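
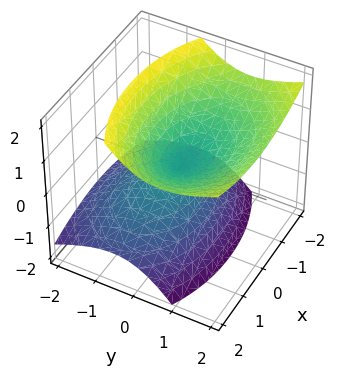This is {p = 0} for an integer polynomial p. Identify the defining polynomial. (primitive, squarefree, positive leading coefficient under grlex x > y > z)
1. Degree: the shape is more complex than any degree-1 surface, so deg p = 2.
2. Observable constraints: it meets the x-axis at x = 0 (among the integer gridlines); one y-axis crossing is at y = 0.
3. Fitting integer coefficients to these (and the overall shape) gives p.

x^2 + 2*y^2 - 2*y*z - 2*z^2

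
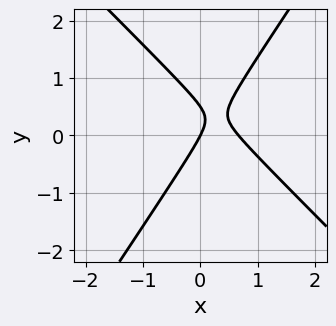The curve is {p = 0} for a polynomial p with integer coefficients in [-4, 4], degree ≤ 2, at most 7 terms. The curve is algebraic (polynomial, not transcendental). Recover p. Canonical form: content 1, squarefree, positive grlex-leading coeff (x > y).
3*x^2 + x*y - 2*y^2 - 2*x + y

First, the degree is 2 — the shape is more complex than any degree-1 curve.
Next, observable constraints: it crosses the x-axis at the gridline x = 0; it crosses the y-axis at the gridline y = 0.
Finally, the integer polynomial consistent with all of this is the stated p.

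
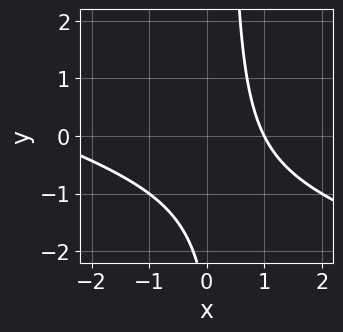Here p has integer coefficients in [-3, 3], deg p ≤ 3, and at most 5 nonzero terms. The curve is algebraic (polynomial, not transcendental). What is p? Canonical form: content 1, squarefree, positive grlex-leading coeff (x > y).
First, deg p = 2. No degree-1 curve has this shape.
Then, checking where it meets the axes: it misses every integer gridline on the y-axis; it crosses the x-axis at the gridline x = 1.
Finally, assembling these constraints gives the stated polynomial.

x^2 + 3*x*y + 2*x - y - 3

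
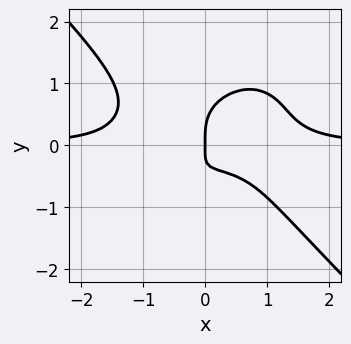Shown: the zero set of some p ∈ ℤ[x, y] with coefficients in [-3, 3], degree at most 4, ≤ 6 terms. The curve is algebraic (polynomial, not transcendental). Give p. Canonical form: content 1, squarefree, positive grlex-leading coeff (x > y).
2*x^3*y + 2*y^4 - 2*x*y - x

1. Degree: the shape is more complex than any degree-3 curve, so deg p = 4.
2. From the axis intercepts and sections: one x-axis crossing is at x = 0; one y-axis crossing is at y = 0.
3. These observations pin down the coefficients.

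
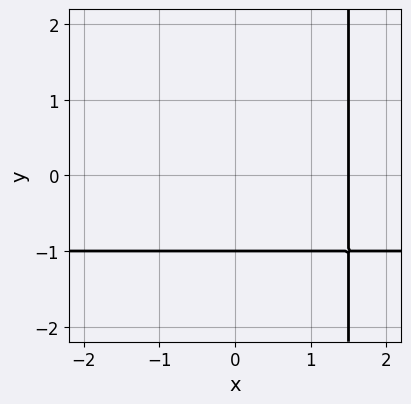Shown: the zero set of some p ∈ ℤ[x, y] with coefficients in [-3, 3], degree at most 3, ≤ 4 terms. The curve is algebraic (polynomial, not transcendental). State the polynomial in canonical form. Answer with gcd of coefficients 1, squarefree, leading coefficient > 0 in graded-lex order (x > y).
(a) deg p = 2. A generic line meets the curve in up to 2 points.
(b) Against the integer gridlines: it meets the y-axis at y = -1 (among the integer gridlines).
(c) Matching integer coefficients to the picture gives p.

2*x*y + 2*x - 3*y - 3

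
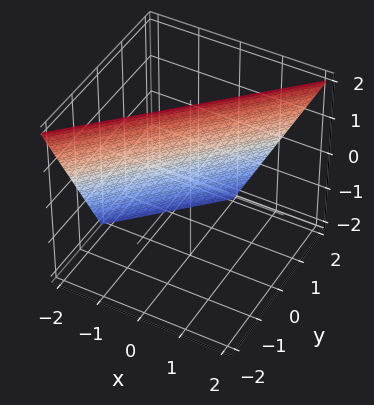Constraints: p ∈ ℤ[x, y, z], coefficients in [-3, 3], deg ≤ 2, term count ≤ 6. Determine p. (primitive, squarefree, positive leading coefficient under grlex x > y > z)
2*x - 2*y - z + 2

(a) deg p = 1. The surface is flat (a plane).
(b) Against the integer gridlines: it crosses the x-axis at the gridline x = -1; it meets the z-axis at z = 2 (among the integer gridlines); one y-axis crossing is at y = 1.
(c) Putting this together gives p.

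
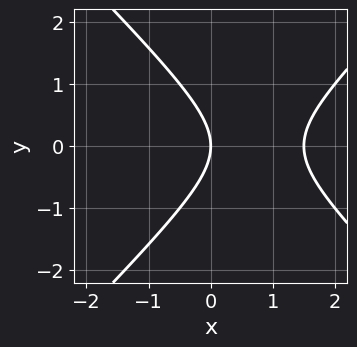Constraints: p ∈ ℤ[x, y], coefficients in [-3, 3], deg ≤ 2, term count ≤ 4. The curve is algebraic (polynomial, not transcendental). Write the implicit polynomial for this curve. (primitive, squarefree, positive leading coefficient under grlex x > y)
2*x^2 - 2*y^2 - 3*x

(a) The degree is 2 — no degree-1 curve has this shape.
(b) Symmetries: the y ↦ −y reflection is a symmetry, so y appears only in even powers.
(c) Reading off the gridlines: one y-axis crossing is at y = 0; one x-axis crossing is at x = 0.
(d) Assembling these constraints gives the stated polynomial.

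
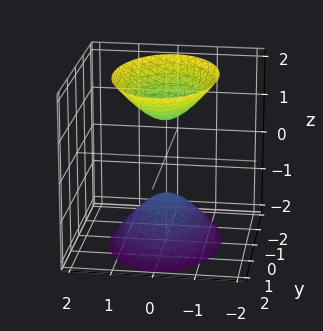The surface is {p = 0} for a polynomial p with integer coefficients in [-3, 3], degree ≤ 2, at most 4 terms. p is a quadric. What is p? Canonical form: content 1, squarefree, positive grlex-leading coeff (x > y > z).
(a) There are 2 components.
(b) deg p = 2.
(c) Symmetries: it's symmetric under z → −z, forcing even powers of z; mirror symmetry y ↦ −y ⇒ only even powers of y; mirror symmetry x ↦ −x ⇒ only even powers of x.
(d) Observable constraints: the surface avoids every integer x-axis point in the box; no y-intercept at any integer in the box; the z-axis gridline crossings are at z ∈ {-1, 1}.
(e) Matching integer coefficients to the picture gives p.

2*x^2 + y^2 - z^2 + 1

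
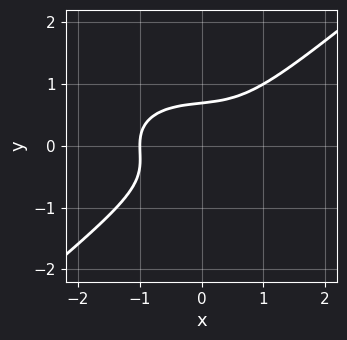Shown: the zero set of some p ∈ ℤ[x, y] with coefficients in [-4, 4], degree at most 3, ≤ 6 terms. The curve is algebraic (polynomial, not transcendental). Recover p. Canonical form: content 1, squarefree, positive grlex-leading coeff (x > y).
The degree is 3 — no degree-2 curve has this shape.
From the axis intercepts and sections: one x-axis crossing is at x = -1.
These observations pin down the coefficients.

x^3 + x*y^2 - 3*y^3 + 1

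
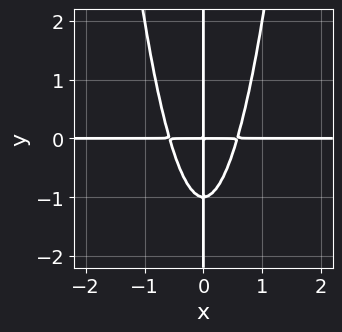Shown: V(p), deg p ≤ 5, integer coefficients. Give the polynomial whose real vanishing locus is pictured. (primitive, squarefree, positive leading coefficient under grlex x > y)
(a) The degree is 4 — the shape is more complex than any degree-3 curve.
(b) From the visible intercepts: the visible x-axis segment lies entirely on the curve; every point of the y-axis in the box is on the curve.
(c) These observations pin down the coefficients.

3*x^3*y - x*y^2 - x*y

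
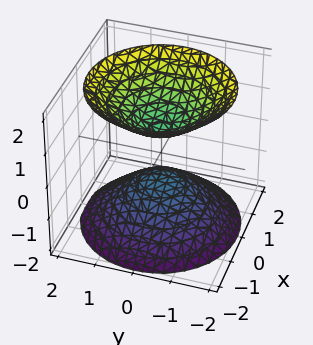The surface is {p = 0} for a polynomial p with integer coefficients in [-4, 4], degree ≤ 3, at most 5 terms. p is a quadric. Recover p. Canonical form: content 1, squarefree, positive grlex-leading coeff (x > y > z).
2*x^2 + 2*y^2 - 2*z^2 + 1

(a) The picture has 2 separate pieces.
(b) Degree: two separate bowl-shaped sheets opening away from each other; a quadric, so deg p = 2.
(c) Symmetries: mirror symmetry z ↦ −z ⇒ only even powers of z; the z-axis is an axis of rotation, so x and y enter only as x² + y².
(d) Against the integer gridlines: a circular section at z = -2 has radius between 1 and 2; no y-intercept at any integer in the box.
(e) Putting this together gives p.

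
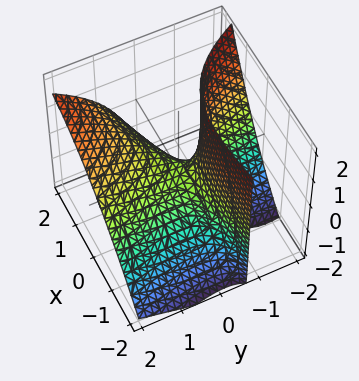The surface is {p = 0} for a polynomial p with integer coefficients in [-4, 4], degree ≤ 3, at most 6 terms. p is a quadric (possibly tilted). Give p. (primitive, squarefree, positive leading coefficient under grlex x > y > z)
(a) The degree is 2 — a generic line meets the surface in up to 2 points.
(b) From the visible intercepts: one x-axis crossing is at x = 0; one z-axis crossing is at z = 0; it crosses the y-axis at the gridline y = 0.
(c) Fitting integer coefficients to these (and the overall shape) gives p.

x^2 - 3*x*y - y^2 + 3*y*z + 2*z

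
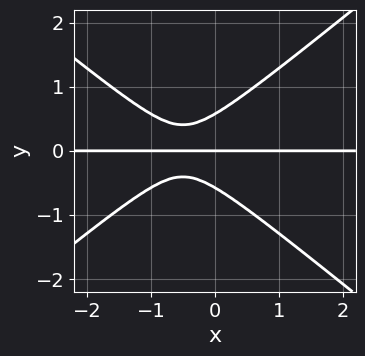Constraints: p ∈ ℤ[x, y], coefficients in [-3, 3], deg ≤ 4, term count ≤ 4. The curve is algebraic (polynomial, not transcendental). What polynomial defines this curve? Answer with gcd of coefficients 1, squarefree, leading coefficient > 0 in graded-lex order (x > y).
1. deg p = 3.
2. Checking where it meets the axes: it meets the y-axis at y = 0 (among the integer gridlines); every point of the x-axis in the box is on the curve.
3. The integer polynomial consistent with all of this is the stated p.

2*x^2*y - 3*y^3 + 2*x*y + y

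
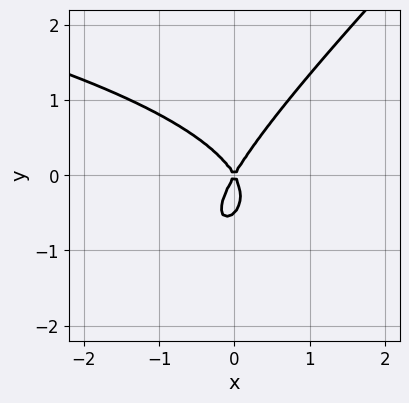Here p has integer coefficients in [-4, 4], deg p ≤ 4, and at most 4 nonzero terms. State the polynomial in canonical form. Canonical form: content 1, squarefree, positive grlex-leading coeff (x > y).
1. deg p = 3. No degree-2 curve has this shape.
2. Checking where it meets the axes: it meets the y-axis at y = 0 (among the integer gridlines); it meets the x-axis at x = 0 (among the integer gridlines).
3. Putting this together gives p.

2*x*y^2 - 2*y^3 + 3*x^2 - y^2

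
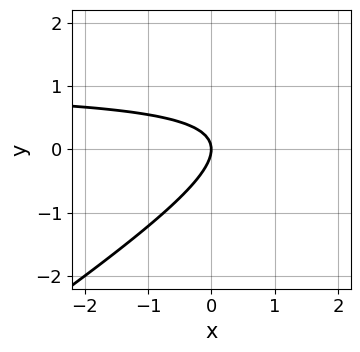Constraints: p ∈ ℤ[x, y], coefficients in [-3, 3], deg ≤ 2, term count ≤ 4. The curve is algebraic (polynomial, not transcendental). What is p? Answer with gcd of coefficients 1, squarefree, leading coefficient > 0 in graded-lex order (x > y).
2*x*y - 3*y^2 - 2*x

First, deg p = 2. No degree-1 curve has this shape.
Then, against the integer gridlines: one x-axis crossing is at x = 0; one y-axis crossing is at y = 0.
Finally, solving for integer coefficients yields p as stated.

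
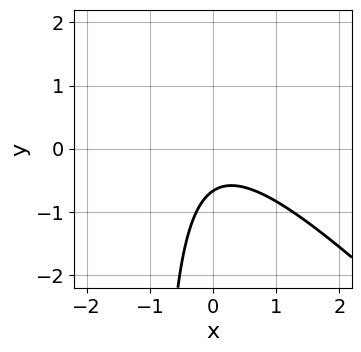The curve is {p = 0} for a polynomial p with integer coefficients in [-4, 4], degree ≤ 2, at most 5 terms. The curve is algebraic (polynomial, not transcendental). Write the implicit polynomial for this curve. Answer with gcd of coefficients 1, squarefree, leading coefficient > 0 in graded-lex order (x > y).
1. deg p = 2.
2. Checking where it meets the axes: it misses every integer gridline on the x-axis.
3. These observations pin down the coefficients.

3*x^2 + 3*x*y + 3*y + 2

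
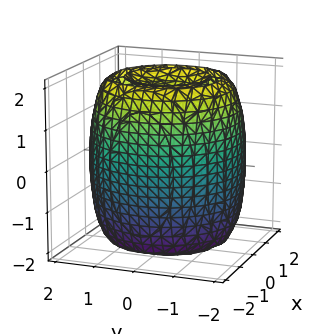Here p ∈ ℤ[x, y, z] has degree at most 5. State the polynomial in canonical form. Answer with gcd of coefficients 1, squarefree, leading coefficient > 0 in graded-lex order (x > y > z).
There are 2 components.
deg p = 4.
Symmetry: the z-axis is an axis of rotation, so x and y enter only as x² + y².
From the visible intercepts: a circular section at z = -2 has radius exactly 1.
Putting this together gives p.

x^4 + 2*x^2*y^2 + y^4 - 3*x^2 - 3*y^2 + z^2 - 2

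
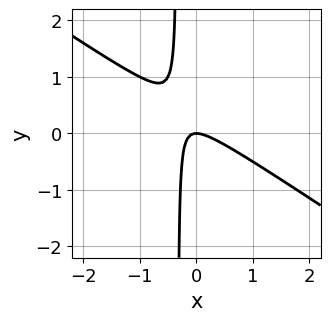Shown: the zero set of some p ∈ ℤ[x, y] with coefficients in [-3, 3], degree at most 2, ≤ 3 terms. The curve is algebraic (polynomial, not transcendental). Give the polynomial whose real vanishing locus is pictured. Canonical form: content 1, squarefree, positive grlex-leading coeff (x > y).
(a) Degree: no degree-1 curve has this shape, so deg p = 2.
(b) Against the integer gridlines: it meets the y-axis at y = 0 (among the integer gridlines); it meets the x-axis at x = 0 (among the integer gridlines).
(c) The integer polynomial consistent with all of this is the stated p.

2*x^2 + 3*x*y + y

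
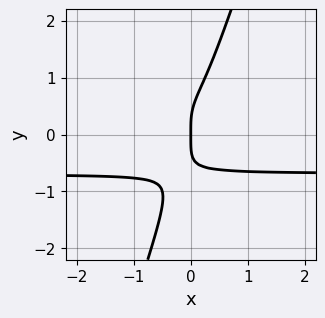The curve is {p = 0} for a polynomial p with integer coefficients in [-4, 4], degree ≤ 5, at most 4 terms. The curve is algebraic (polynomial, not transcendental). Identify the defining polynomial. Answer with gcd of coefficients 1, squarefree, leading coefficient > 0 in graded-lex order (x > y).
3*x*y^3 - y^4 + x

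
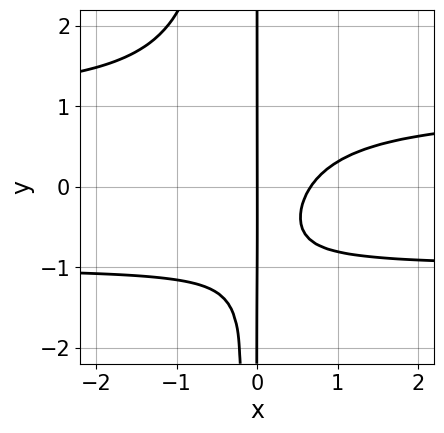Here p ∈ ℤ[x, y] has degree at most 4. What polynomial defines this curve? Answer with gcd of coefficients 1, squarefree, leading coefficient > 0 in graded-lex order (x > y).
3*x^2*y^2 + x*y^2 - 3*x^2 + 2*x*y + 2*x

(a) deg p = 4.
(b) From the axis intercepts and sections: it crosses the x-axis at the gridline x = 0; every point of the y-axis in the box is on the curve.
(c) Putting this together gives p.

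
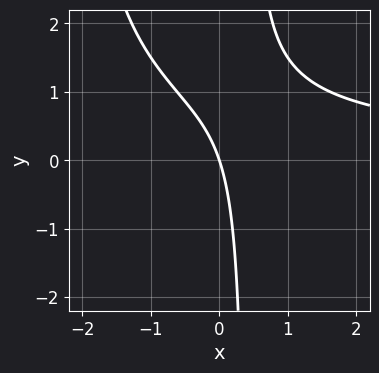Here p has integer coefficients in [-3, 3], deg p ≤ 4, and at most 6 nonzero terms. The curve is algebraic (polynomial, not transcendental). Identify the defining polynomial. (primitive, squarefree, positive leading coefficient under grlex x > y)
x^2*y + 2*x*y - 3*x - y

The degree is 3 — no degree-2 curve has this shape.
Against the integer gridlines: it crosses the y-axis at the gridline y = 0; it meets the x-axis at x = 0 (among the integer gridlines).
Matching integer coefficients to the picture gives p.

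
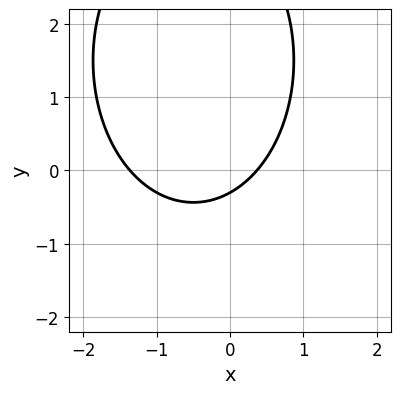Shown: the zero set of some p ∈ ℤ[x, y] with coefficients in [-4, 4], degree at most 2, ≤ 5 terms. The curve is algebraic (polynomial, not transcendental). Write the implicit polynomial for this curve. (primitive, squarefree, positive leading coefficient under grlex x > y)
2*x^2 + y^2 + 2*x - 3*y - 1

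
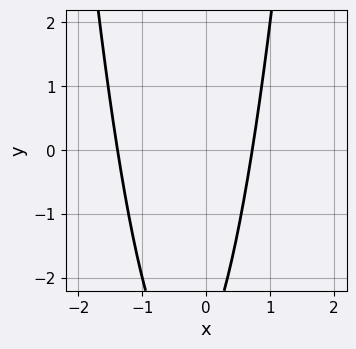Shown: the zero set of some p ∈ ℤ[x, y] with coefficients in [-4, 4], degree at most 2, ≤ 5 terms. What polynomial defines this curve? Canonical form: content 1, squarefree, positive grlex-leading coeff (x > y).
3*x^2 + 2*x - y - 3

(a) Degree: a generic line meets the curve in up to 2 points, so deg p = 2.
(b) From the axis intercepts and sections: no y-intercept at any integer in the box.
(c) Matching integer coefficients to the picture gives p.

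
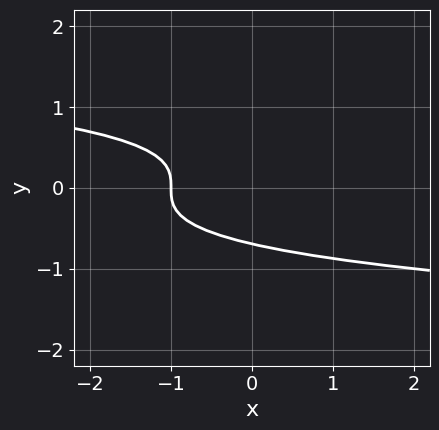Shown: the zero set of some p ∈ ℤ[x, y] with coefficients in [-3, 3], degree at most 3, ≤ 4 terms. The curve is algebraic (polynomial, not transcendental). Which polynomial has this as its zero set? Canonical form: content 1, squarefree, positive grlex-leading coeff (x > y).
1. The degree is 3 — a generic line meets the curve in up to 3 points.
2. From the visible intercepts: it crosses the x-axis at the gridline x = -1.
3. These observations pin down the coefficients.

3*y^3 + x + 1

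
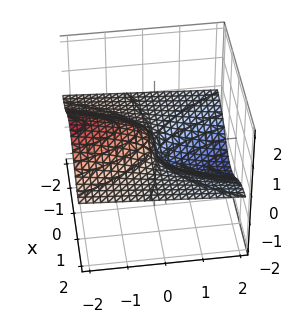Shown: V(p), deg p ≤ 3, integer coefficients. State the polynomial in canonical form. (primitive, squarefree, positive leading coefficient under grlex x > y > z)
3*x^2*z + 2*z^3 + y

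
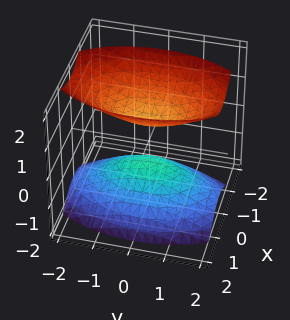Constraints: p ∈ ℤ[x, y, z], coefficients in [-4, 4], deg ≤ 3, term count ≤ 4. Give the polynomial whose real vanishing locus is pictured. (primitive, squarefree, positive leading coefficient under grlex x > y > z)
The picture has 2 separate pieces.
Degree: two sheets facing apart; a quadric, so deg p = 2.
Symmetries: mirror symmetry y ↦ −y ⇒ only even powers of y; mirror symmetry x ↦ −x ⇒ only even powers of x; mirror symmetry z ↦ −z ⇒ only even powers of z.
Reading off the gridlines: no x-intercept at any integer in the box; no y-intercept at any integer in the box.
Solving for integer coefficients yields p as stated.

3*x^2 + y^2 - 2*z^2 + 1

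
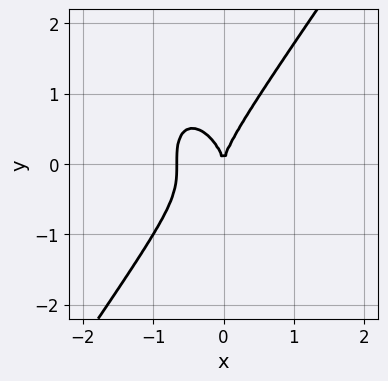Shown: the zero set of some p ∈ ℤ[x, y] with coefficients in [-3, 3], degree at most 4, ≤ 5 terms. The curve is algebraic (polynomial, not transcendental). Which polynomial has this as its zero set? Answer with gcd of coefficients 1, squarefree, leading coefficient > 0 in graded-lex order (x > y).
deg p = 3.
Reading off the gridlines: it meets the y-axis at y = 0 (among the integer gridlines); it meets the x-axis at x = 0 (among the integer gridlines).
Together with the visible shape, these determine p as stated.

3*x^3 - y^3 + 2*x^2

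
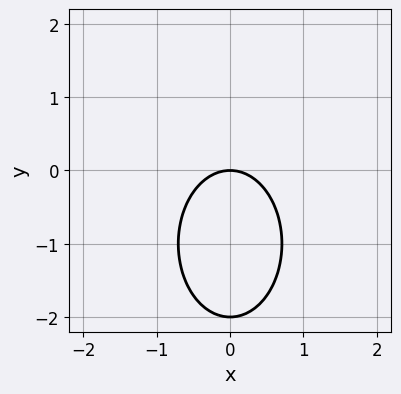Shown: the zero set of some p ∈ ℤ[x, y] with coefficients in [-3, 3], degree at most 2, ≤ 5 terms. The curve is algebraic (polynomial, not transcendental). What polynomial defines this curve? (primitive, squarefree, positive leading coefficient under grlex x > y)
2*x^2 + y^2 + 2*y

First, the degree is 2 — the shape is more complex than any degree-1 curve.
Next, symmetries: it's symmetric under x → −x, forcing even powers of x.
Then, from the visible intercepts: it meets the x-axis at x = 0 (among the integer gridlines); among the integer gridlines, it crosses the y-axis at y ∈ {-2, 0}.
Finally, assembling these constraints gives the stated polynomial.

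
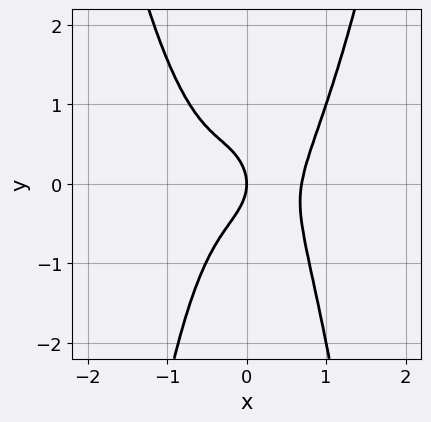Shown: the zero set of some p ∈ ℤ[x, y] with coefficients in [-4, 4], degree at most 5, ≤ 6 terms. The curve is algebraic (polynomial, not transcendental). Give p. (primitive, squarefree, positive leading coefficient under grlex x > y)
First, degree: the shape is more complex than any degree-3 curve, so deg p = 4.
Next, observable constraints: one x-axis crossing is at x = 0; it crosses the y-axis at the gridline y = 0.
Finally, assembling these constraints gives the stated polynomial.

3*x^4 - x^2*y - y^2 - x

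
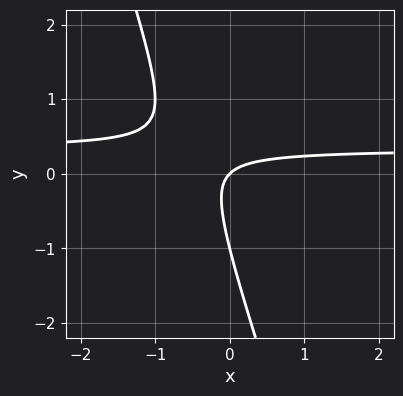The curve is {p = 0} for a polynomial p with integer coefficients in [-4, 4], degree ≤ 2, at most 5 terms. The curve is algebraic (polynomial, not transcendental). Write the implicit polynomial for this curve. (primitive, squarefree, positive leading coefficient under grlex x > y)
3*x*y + y^2 - x + y

First, the degree is 2 — the shape is more complex than any degree-1 curve.
Next, against the integer gridlines: it crosses the x-axis at the gridline x = 0; the y-axis gridline crossings are at y ∈ {-1, 0}.
Finally, putting this together gives p.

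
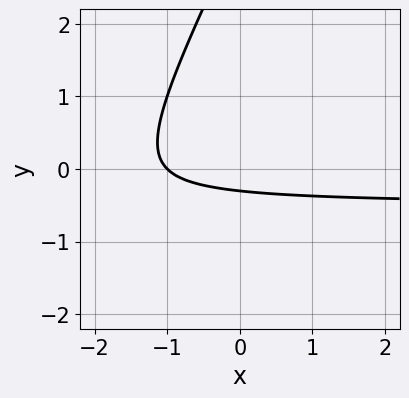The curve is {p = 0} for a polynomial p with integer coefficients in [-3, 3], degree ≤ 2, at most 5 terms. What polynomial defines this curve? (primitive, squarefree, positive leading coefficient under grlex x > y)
First, deg p = 2.
Then, from the visible intercepts: one x-axis crossing is at x = -1.
Finally, together with the visible shape, these determine p as stated.

2*x*y - y^2 + x + 3*y + 1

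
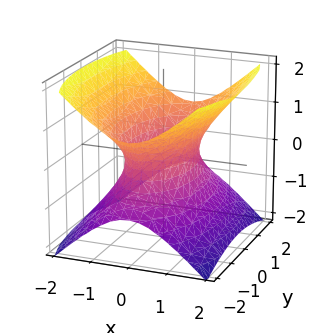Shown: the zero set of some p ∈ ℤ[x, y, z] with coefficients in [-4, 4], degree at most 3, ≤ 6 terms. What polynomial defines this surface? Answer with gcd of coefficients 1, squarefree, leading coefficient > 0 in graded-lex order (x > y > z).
3*x^2 + y^2 - 3*z^2 - 2

First, deg p = 2.
Then, symmetries: mirror symmetry x ↦ −x ⇒ only even powers of x; mirror symmetry y ↦ −y ⇒ only even powers of y; the z ↦ −z reflection is a symmetry, so z appears only in even powers.
Then, reading off the gridlines: no z-intercept at any integer in the box.
Finally, putting this together gives p.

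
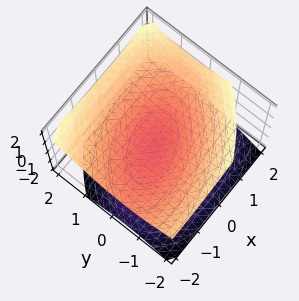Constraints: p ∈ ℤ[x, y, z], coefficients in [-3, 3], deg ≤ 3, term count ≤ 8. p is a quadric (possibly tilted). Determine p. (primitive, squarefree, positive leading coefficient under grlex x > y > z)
First, the picture has 2 separate pieces. They look like related sheets of one shape, so recover p as a whole.
Next, degree: no degree-1 surface has this shape, so deg p = 2.
Next, reading off the gridlines: the surface avoids every integer y-axis point in the box; the surface avoids every integer x-axis point in the box.
Finally, solving for integer coefficients yields p as stated.

x^2 - x*y + x*z + 2*y^2 - 3*z^2 + 1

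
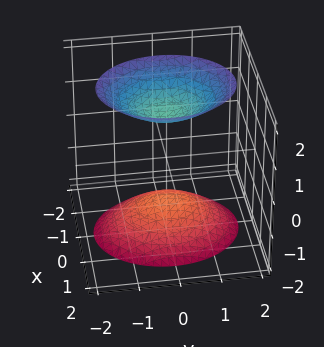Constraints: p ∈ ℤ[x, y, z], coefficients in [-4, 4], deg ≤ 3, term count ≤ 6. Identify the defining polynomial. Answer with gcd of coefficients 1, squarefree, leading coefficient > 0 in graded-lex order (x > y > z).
(a) There are 2 components.
(b) The degree is 2 — two sheets facing apart; a quadric.
(c) Symmetries: the z ↦ −z reflection is a symmetry, so z appears only in even powers; the x ↦ −x reflection is a symmetry, so x appears only in even powers; it's symmetric under y → −y, forcing even powers of y.
(d) Reading off the gridlines: the surface avoids every integer y-axis point in the box; no x-intercept at any integer in the box.
(e) Putting this together gives p.

3*x^2 + 2*y^2 - 2*z^2 + 3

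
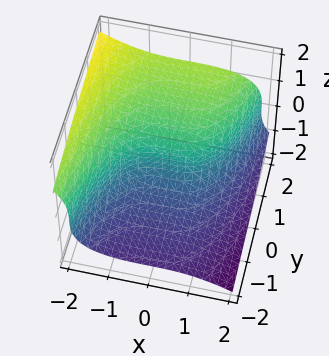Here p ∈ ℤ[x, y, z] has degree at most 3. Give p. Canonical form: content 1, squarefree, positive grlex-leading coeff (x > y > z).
x^3 + 3*z^3 - 3*y

First, degree: a generic line meets the surface in up to 3 points, so deg p = 3.
Next, checking where it meets the axes: it crosses the z-axis at the gridline z = 0; it meets the x-axis at x = 0 (among the integer gridlines).
Finally, matching integer coefficients to the picture gives p.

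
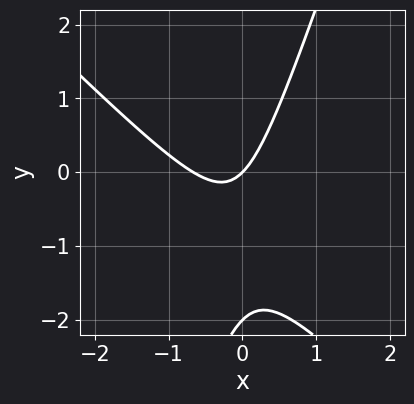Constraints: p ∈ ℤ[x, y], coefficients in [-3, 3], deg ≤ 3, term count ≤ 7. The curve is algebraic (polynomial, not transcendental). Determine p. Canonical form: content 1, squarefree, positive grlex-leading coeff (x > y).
3*x^2 + 2*x*y - y^2 + 2*x - 2*y

1. The degree is 2 — a generic line meets the curve in up to 2 points.
2. Reading off the gridlines: it meets the x-axis at x = 0 (among the integer gridlines); the y-axis gridline crossings are at y ∈ {-2, 0}.
3. Solving for integer coefficients yields p as stated.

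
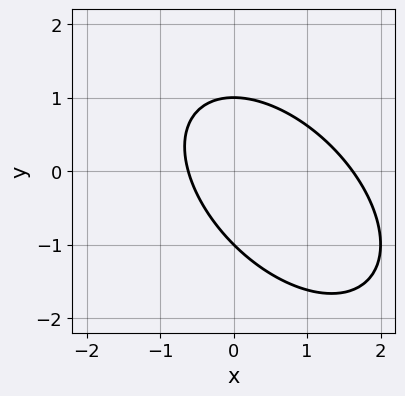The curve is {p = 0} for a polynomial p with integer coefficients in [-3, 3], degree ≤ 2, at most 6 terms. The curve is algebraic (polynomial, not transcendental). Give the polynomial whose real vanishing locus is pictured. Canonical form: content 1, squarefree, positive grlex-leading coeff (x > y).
x^2 + x*y + y^2 - x - 1

First, deg p = 2.
Next, from the visible intercepts: the y-axis gridline crossings are at y ∈ {-1, 1}.
Finally, fitting integer coefficients to these (and the overall shape) gives p.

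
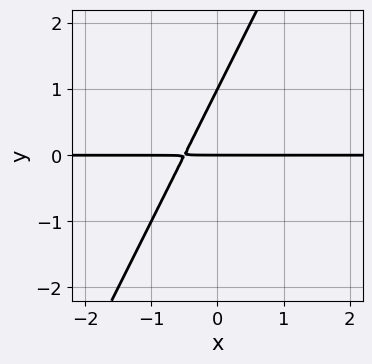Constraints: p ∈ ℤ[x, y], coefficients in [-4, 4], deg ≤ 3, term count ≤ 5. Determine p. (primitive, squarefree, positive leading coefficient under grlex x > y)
2*x*y - y^2 + y

(a) The degree is 2 — the shape is more complex than any degree-1 curve.
(b) Against the integer gridlines: among the integer gridlines, it crosses the y-axis at y ∈ {0, 1}; the visible x-axis segment lies entirely on the curve.
(c) Fitting integer coefficients to these (and the overall shape) gives p.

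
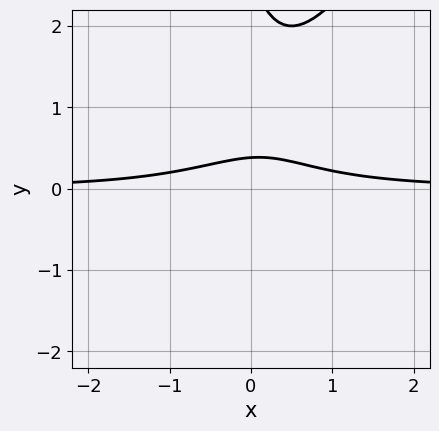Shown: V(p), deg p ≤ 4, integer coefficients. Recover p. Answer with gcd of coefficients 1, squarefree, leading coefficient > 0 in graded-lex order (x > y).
1. Degree: a generic line meets the curve in up to 3 points, so deg p = 3.
2. From the axis intercepts and sections: no x-intercept at any integer in the box.
3. These observations pin down the coefficients.

2*x^2*y - x*y^2 - y^2 + 3*y - 1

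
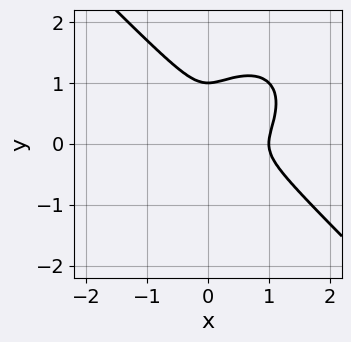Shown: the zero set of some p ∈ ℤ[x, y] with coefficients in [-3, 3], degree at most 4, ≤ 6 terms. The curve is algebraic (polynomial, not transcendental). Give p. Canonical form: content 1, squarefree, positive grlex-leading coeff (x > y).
1. Degree: no degree-2 curve has this shape, so deg p = 3.
2. Checking where it meets the axes: one y-axis crossing is at y = 1; it meets the x-axis at x = 1 (among the integer gridlines).
3. Solving for integer coefficients yields p as stated.

x^3 + y^3 - x^2 - y^2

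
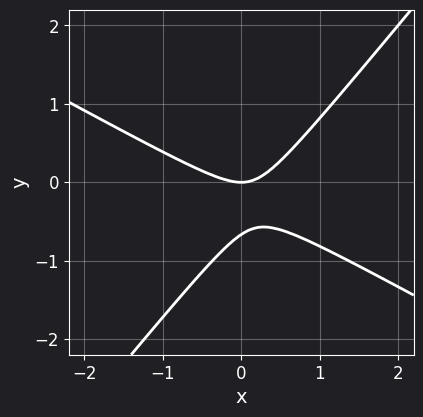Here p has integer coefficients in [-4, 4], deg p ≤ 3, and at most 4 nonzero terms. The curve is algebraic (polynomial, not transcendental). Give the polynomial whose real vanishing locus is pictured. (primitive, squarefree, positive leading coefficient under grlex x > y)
1. deg p = 2. A generic line meets the curve in up to 2 points.
2. From the visible intercepts: one x-axis crossing is at x = 0; it meets the y-axis at y = 0 (among the integer gridlines).
3. The integer polynomial consistent with all of this is the stated p.

2*x^2 + 2*x*y - 3*y^2 - 2*y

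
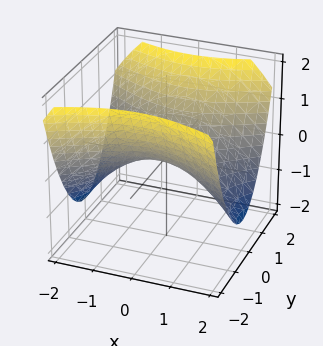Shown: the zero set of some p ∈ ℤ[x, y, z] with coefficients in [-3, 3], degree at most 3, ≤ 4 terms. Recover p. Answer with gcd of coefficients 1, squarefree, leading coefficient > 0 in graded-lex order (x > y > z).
Degree: a saddle surface; a quadric, so deg p = 2.
Symmetries: the y ↦ −y reflection is a symmetry, so y appears only in even powers; mirror symmetry x ↦ −x ⇒ only even powers of x.
Reading off the gridlines: it crosses the x-axis at the gridline x = 0; one z-axis crossing is at z = 0; it crosses the y-axis at the gridline y = 0.
The integer polynomial consistent with all of this is the stated p.

x^2 - 2*y^2 + 3*z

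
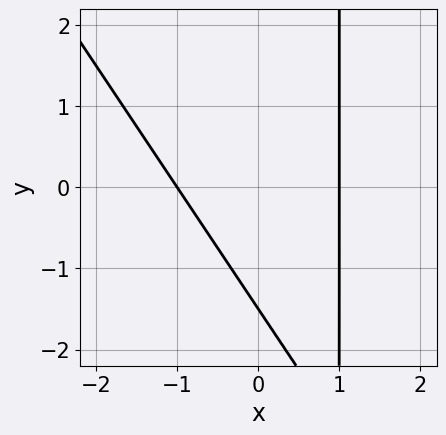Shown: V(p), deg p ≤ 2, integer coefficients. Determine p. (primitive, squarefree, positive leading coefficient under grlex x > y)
First, degree: no degree-1 curve has this shape, so deg p = 2.
Next, from the visible intercepts: among the integer gridlines, it crosses the x-axis at x ∈ {-1, 1}.
Finally, these observations pin down the coefficients.

3*x^2 + 2*x*y - 2*y - 3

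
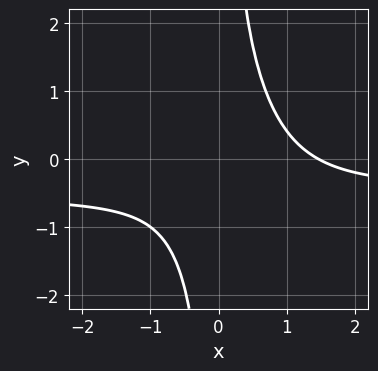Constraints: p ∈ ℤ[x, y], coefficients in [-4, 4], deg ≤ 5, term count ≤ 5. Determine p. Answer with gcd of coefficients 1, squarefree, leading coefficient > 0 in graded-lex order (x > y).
2*x^3*y + x^2*y^2 + x^3 - x^2 - 1

The degree is 4 — the shape is more complex than any degree-3 curve.
Checking where it meets the axes: no y-intercept at any integer in the box.
Fitting integer coefficients to these (and the overall shape) gives p.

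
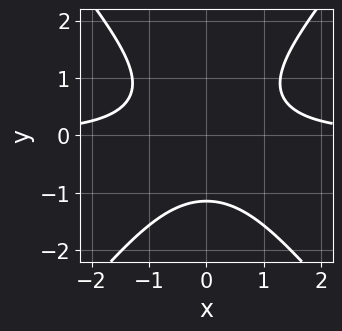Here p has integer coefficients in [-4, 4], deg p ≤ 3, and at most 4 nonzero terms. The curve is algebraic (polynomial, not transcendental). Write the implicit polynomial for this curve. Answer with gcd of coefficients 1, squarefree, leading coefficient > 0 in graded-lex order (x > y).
First, the degree is 3 — no degree-2 curve has this shape.
Next, symmetries: it's symmetric under x → −x, forcing even powers of x.
Then, from the axis intercepts and sections: no x-intercept at any integer in the box.
Finally, matching integer coefficients to the picture gives p.

3*x^2*y - 2*y^3 - 3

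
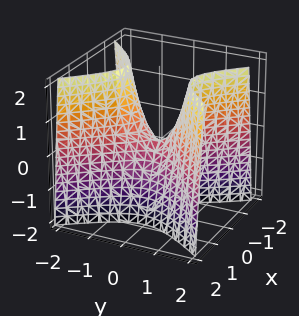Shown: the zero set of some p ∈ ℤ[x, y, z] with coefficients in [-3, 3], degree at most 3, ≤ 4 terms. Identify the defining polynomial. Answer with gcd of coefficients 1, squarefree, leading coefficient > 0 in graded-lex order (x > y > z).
3*x^2 - 2*y^2 + z

(a) The degree is 2 — a saddle surface; a quadric.
(b) Symmetries: mirror symmetry x ↦ −x ⇒ only even powers of x; it's symmetric under y → −y, forcing even powers of y.
(c) Against the integer gridlines: it meets the z-axis at z = 0 (among the integer gridlines); it meets the y-axis at y = 0 (among the integer gridlines); it meets the x-axis at x = 0 (among the integer gridlines).
(d) Putting this together gives p.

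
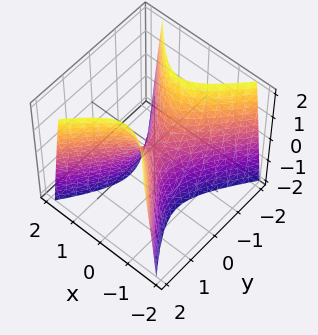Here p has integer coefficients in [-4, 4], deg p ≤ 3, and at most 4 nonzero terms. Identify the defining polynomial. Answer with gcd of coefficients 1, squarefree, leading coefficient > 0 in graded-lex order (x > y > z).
3*x^2 - 2*y^2 + z

First, the degree is 2 — a saddle surface; a quadric.
Next, symmetries: mirror symmetry y ↦ −y ⇒ only even powers of y; mirror symmetry x ↦ −x ⇒ only even powers of x.
Next, checking where it meets the axes: one z-axis crossing is at z = 0; it meets the y-axis at y = 0 (among the integer gridlines).
Finally, solving for integer coefficients yields p as stated.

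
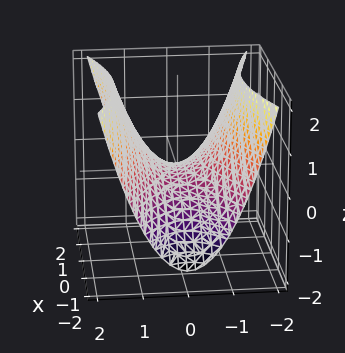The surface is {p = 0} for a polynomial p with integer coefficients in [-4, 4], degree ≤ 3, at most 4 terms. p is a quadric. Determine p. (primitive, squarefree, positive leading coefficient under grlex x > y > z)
x^2 - 3*y^2 + 3*z

The degree is 2 — a hyperbolic paraboloid; a quadric.
Symmetries: the y ↦ −y reflection is a symmetry, so y appears only in even powers; the x ↦ −x reflection is a symmetry, so x appears only in even powers.
Against the integer gridlines: it crosses the z-axis at the gridline z = 0; it meets the x-axis at x = 0 (among the integer gridlines).
Together with the visible shape, these determine p as stated.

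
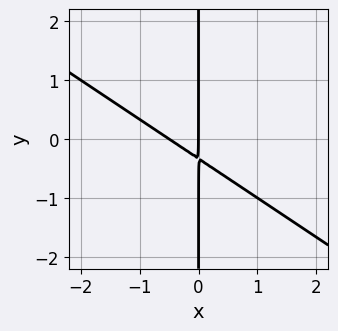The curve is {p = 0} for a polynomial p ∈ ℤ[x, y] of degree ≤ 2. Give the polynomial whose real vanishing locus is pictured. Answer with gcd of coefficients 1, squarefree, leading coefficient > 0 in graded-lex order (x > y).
2*x^2 + 3*x*y + x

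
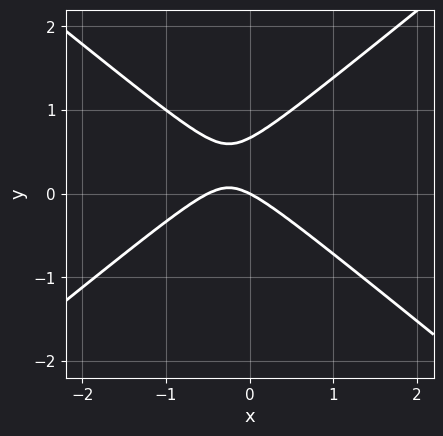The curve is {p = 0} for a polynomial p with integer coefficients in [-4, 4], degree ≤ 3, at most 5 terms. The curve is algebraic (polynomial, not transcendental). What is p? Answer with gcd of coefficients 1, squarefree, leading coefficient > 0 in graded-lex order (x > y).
2*x^2 - 3*y^2 + x + 2*y

Degree: no degree-1 curve has this shape, so deg p = 2.
Checking where it meets the axes: it meets the y-axis at y = 0 (among the integer gridlines); it crosses the x-axis at the gridline x = 0.
The integer polynomial consistent with all of this is the stated p.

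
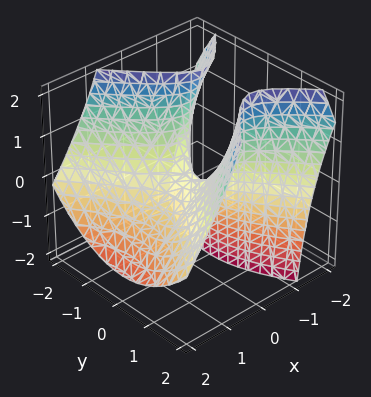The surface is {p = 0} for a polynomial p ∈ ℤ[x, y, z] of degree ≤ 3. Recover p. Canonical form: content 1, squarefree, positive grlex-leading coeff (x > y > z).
1. Degree: no degree-1 surface has this shape, so deg p = 2.
2. Checking where it meets the axes: one z-axis crossing is at z = 0; it meets the x-axis at x = 0 (among the integer gridlines).
3. Fitting integer coefficients to these (and the overall shape) gives p.

3*x^2 + 3*x*z - 2*y^2 + 2*z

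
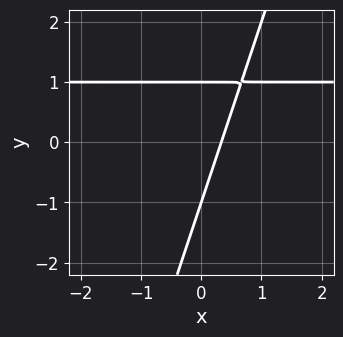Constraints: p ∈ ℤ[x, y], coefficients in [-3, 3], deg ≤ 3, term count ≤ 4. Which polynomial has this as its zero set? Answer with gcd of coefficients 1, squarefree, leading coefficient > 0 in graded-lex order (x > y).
3*x*y - y^2 - 3*x + 1

(a) deg p = 2. No degree-1 curve has this shape.
(b) Against the integer gridlines: the y-axis gridline crossings are at y ∈ {-1, 1}.
(c) Solving for integer coefficients yields p as stated.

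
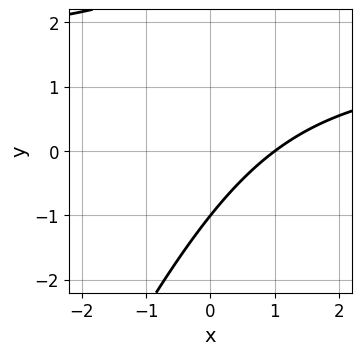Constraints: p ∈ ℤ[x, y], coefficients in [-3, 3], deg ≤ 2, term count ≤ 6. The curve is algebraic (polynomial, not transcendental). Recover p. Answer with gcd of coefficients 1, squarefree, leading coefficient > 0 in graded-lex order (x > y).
2*x*y - y^2 - 3*x + 2*y + 3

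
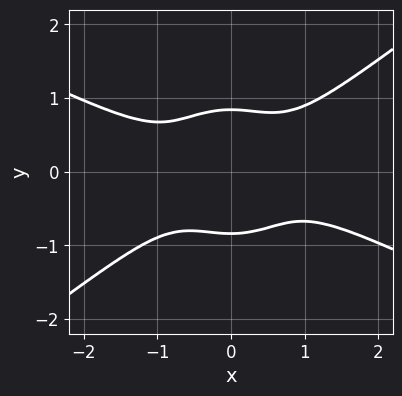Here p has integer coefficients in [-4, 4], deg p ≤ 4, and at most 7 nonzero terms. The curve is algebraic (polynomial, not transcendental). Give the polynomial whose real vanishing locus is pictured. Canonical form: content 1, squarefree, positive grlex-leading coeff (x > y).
x^4 + x^3*y - 2*x^2*y^2 - 2*y^4 + 1

(a) The degree is 4 — the shape is more complex than any degree-3 curve.
(b) From the axis intercepts and sections: no x-intercept at any integer in the box.
(c) The integer polynomial consistent with all of this is the stated p.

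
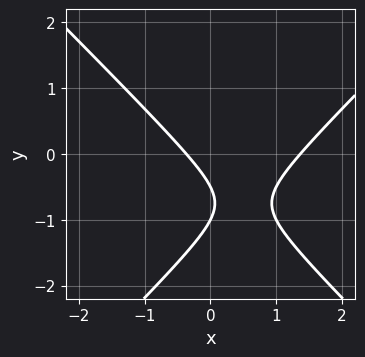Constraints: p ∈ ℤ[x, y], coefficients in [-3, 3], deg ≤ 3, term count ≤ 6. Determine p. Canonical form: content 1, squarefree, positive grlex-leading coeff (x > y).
(a) Degree: no degree-1 curve has this shape, so deg p = 2.
(b) Observable constraints: it meets the y-axis at y = -1 (among the integer gridlines).
(c) The integer polynomial consistent with all of this is the stated p.

2*x^2 - 2*y^2 - 2*x - 3*y - 1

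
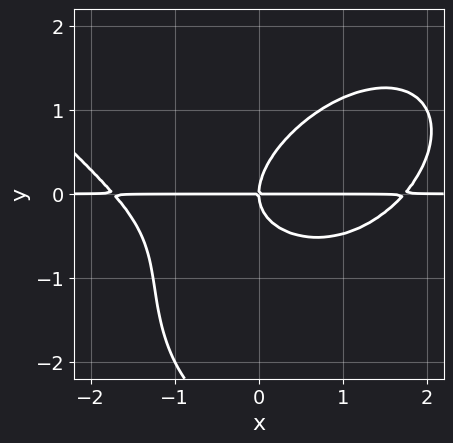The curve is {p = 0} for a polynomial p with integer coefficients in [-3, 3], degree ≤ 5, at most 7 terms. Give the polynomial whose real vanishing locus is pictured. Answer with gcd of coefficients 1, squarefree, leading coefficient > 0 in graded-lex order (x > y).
x^3*y + y^4 - 3*x*y^2 + 3*y^3 - 3*x*y

1. Degree: the shape is more complex than any degree-3 curve, so deg p = 4.
2. From the visible intercepts: every point of the x-axis in the box is on the curve; one y-axis crossing is at y = 0.
3. Solving for integer coefficients yields p as stated.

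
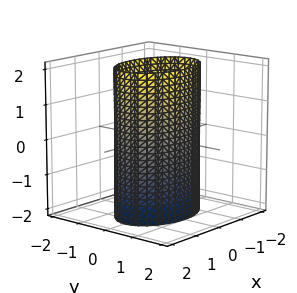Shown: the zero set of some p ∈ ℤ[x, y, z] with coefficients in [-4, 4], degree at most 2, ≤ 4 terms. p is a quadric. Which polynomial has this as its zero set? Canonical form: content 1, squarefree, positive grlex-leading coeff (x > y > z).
x^2 + 2*y^2 - 2

Degree: a cylinder; a quadric, so deg p = 2.
Symmetries: the z ↦ −z reflection is a symmetry, so z appears only in even powers; mirror symmetry y ↦ −y ⇒ only even powers of y; it's symmetric under x → −x, forcing even powers of x.
Observable constraints: no z-intercept at any integer in the box; the y-axis gridline crossings are at y ∈ {-1, 1}.
Together with the visible shape, these determine p as stated.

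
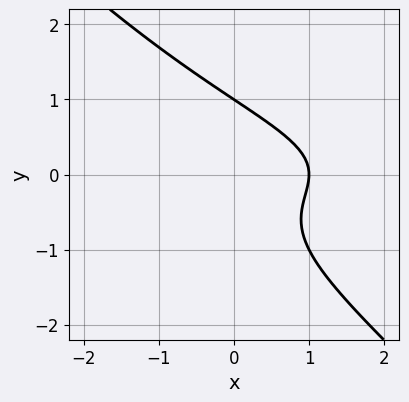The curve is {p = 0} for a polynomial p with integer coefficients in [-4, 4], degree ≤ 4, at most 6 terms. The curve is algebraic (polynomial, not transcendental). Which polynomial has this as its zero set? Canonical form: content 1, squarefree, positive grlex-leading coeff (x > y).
1. deg p = 3.
2. Checking where it meets the axes: it crosses the x-axis at the gridline x = 1; it meets the y-axis at y = 1 (among the integer gridlines).
3. The integer polynomial consistent with all of this is the stated p.

x*y^2 + y^3 + x - 1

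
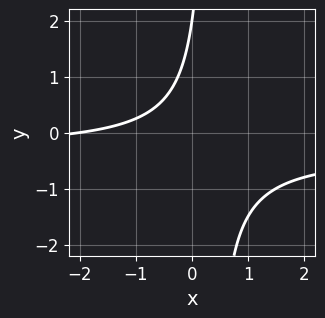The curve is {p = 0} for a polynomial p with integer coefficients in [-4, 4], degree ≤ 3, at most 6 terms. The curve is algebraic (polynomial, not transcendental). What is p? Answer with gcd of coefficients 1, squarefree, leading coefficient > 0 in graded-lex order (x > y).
3*x*y + x - y + 2

First, degree: a generic line meets the curve in up to 2 points, so deg p = 2.
Next, from the visible intercepts: it crosses the y-axis at the gridline y = 2; it crosses the x-axis at the gridline x = -2.
Finally, assembling these constraints gives the stated polynomial.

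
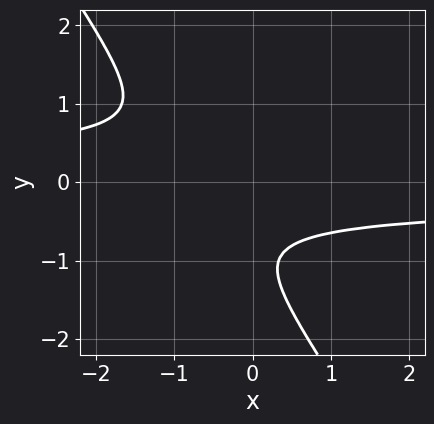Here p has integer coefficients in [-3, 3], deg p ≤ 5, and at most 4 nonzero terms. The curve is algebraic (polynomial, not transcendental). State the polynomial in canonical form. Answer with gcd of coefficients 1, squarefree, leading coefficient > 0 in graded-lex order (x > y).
(a) Degree: the shape is more complex than any degree-3 curve, so deg p = 4.
(b) Reading off the gridlines: no y-intercept at any integer in the box; it misses every integer gridline on the x-axis.
(c) Fitting integer coefficients to these (and the overall shape) gives p.

3*x*y^3 + 2*y^4 + 2*y^3 + 1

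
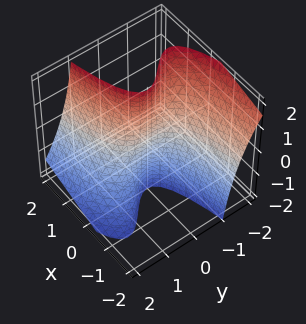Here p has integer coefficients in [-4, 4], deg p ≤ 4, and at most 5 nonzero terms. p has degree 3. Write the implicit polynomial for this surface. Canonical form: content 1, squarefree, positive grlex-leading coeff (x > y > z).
1. deg p = 3.
2. Checking where it meets the axes: the visible z-axis segment lies entirely on the surface; one x-axis crossing is at x = 0.
3. Assembling these constraints gives the stated polynomial.

2*y^3 + 2*y^2*z - 3*x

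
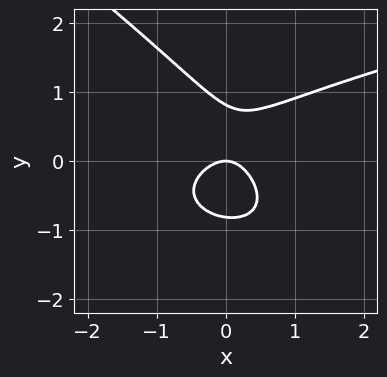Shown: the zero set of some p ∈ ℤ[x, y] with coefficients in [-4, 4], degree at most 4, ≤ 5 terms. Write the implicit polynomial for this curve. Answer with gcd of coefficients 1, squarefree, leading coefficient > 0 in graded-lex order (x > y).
2*x*y^2 + 3*y^3 - 3*x^2 + x*y - 2*y

First, the degree is 3 — a generic line meets the curve in up to 3 points.
Then, from the axis intercepts and sections: it crosses the x-axis at the gridline x = 0; it meets the y-axis at y = 0 (among the integer gridlines).
Finally, solving for integer coefficients yields p as stated.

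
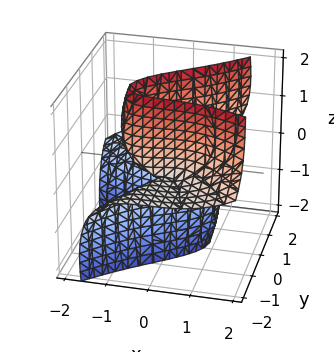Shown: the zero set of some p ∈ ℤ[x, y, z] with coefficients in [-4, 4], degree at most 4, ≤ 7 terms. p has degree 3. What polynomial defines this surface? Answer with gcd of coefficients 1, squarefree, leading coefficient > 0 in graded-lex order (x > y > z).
Degree: no degree-2 surface has this shape, so deg p = 3.
Observable constraints: one z-axis crossing is at z = 0; one x-axis crossing is at x = 0.
Fitting integer coefficients to these (and the overall shape) gives p.

x^3 + 2*x*y*z + x*z^2 - 3*y^2*z + 2*z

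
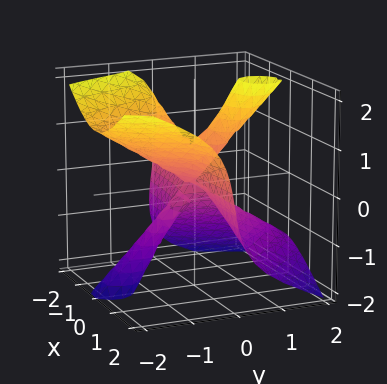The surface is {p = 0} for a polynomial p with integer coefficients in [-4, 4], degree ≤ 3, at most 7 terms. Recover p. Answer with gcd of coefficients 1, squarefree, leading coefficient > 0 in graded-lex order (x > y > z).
3*x^2*y + y^3 - 2*y*z^2 + z^3 + x*z

(a) deg p = 3. The shape is more complex than any degree-2 surface.
(b) Observable constraints: every point of the x-axis in the box is on the surface; it meets the z-axis at z = 0 (among the integer gridlines).
(c) These observations pin down the coefficients.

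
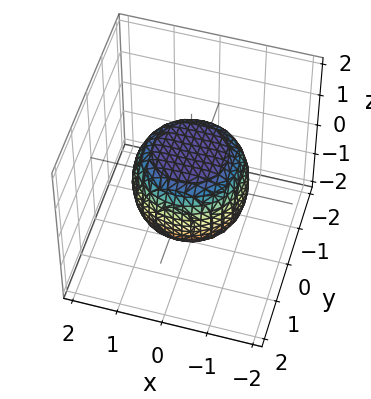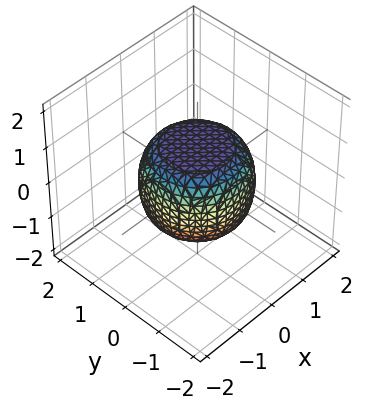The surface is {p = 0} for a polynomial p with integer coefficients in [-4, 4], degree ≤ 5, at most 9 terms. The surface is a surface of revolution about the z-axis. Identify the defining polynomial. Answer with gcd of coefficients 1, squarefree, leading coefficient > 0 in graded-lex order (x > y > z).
deg p = 4.
Symmetry: the z-axis is an axis of rotation, so x and y enter only as x² + y².
Against the integer gridlines: a circular section at z = -1 has radius between 0 and 1; among the integer gridlines, it crosses the z-axis at z ∈ {-1, 1}.
Fitting integer coefficients to these (and the overall shape) gives p.

2*x^4 + 4*x^2*y^2 + 2*y^4 - x^2 - y^2 + 3*z^2 - 3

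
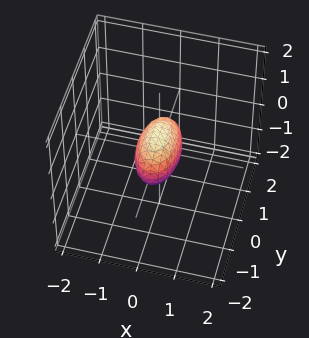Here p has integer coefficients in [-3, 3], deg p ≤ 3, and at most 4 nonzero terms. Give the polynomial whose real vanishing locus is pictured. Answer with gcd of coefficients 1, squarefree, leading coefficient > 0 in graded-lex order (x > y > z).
Degree: a closed, bounded, convex surface; a quadric, so deg p = 2.
Symmetries: the z ↦ −z reflection is a symmetry, so z appears only in even powers; the x ↦ −x reflection is a symmetry, so x appears only in even powers; the y ↦ −y reflection is a symmetry, so y appears only in even powers.
Against the integer gridlines: the y-axis gridline crossings are at y ∈ {-1, 1}.
The integer polynomial consistent with all of this is the stated p.

3*x^2 + y^2 + 2*z^2 - 1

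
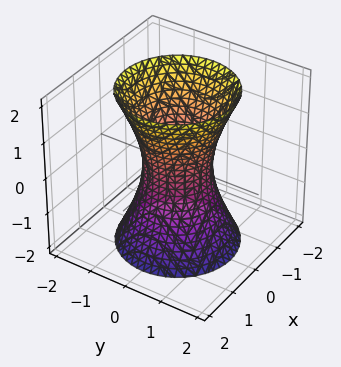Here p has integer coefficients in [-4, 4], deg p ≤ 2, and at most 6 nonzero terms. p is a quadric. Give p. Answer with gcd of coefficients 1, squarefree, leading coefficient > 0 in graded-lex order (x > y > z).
First, degree: one connected sheet with a waist; a quadric, so deg p = 2.
Next, by symmetry, every cross-section ⟂ z is a circle, so x, y appear only via x² + y²; mirror symmetry z ↦ −z ⇒ only even powers of z.
Next, from the axis intercepts and sections: the surface avoids every integer z-axis point in the box; a circular section at z = -1 has radius exactly 1.
Finally, matching integer coefficients to the picture gives p.

3*x^2 + 3*y^2 - z^2 - 2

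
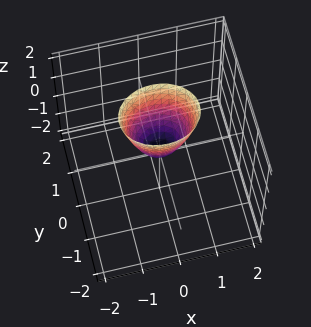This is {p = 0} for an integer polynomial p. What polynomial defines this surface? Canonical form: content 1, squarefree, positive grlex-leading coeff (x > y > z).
2*x^2 + 3*y^2 - z

(a) The degree is 2 — a single bowl opening along one axis; a quadric.
(b) Symmetries: mirror symmetry y ↦ −y ⇒ only even powers of y; mirror symmetry x ↦ −x ⇒ only even powers of x.
(c) Against the integer gridlines: it crosses the y-axis at the gridline y = 0; it meets the x-axis at x = 0 (among the integer gridlines); it crosses the z-axis at the gridline z = 0.
(d) The integer polynomial consistent with all of this is the stated p.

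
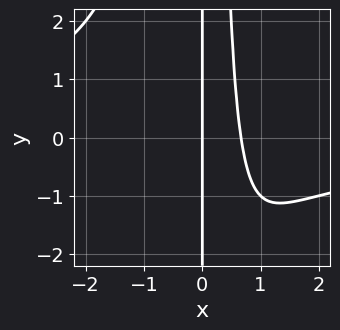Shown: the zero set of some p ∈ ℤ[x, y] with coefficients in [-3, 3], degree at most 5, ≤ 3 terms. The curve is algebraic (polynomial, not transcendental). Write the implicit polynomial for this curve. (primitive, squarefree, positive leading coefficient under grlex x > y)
x^3*y + 3*x^2 - 2*x

Degree: the shape is more complex than any degree-3 curve, so deg p = 4.
Checking where it meets the axes: one x-axis crossing is at x = 0; the visible y-axis segment lies entirely on the curve.
Together with the visible shape, these determine p as stated.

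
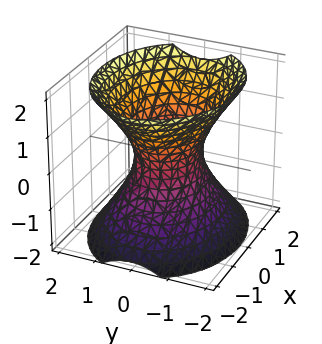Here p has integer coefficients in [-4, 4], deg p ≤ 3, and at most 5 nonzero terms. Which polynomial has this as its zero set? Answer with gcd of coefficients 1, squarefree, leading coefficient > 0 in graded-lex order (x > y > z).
2*x^2 + 3*y^2 - 2*z^2 - 2

(a) deg p = 2. An hourglass — one-sheet hyperboloid; a quadric.
(b) Symmetries: it's symmetric under z → −z, forcing even powers of z; it's symmetric under x → −x, forcing even powers of x; the y ↦ −y reflection is a symmetry, so y appears only in even powers.
(c) Against the integer gridlines: no z-intercept at any integer in the box; among the integer gridlines, it crosses the x-axis at x ∈ {-1, 1}.
(d) Together with the visible shape, these determine p as stated.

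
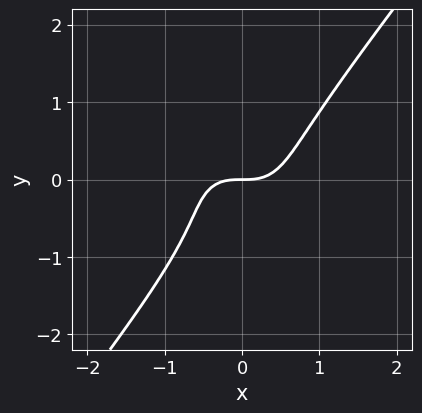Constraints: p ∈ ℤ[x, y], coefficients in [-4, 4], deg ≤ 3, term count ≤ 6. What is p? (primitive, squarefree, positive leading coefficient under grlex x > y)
1. Degree: a generic line meets the curve in up to 3 points, so deg p = 3.
2. From the visible intercepts: it meets the y-axis at y = 0 (among the integer gridlines); it meets the x-axis at x = 0 (among the integer gridlines).
3. Putting this together gives p.

3*x^3 + 2*x*y^2 - 3*y^3 - y^2 - 2*y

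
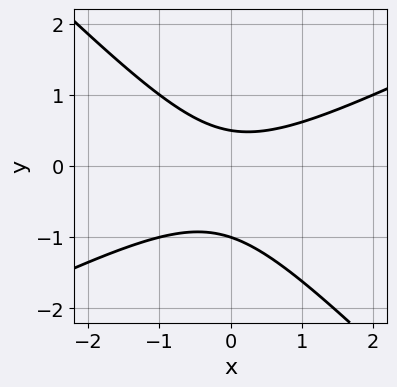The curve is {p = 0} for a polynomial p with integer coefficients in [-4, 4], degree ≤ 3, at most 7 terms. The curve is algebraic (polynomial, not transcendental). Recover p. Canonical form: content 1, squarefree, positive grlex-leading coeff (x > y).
(a) The degree is 2 — no degree-1 curve has this shape.
(b) Observable constraints: it misses every integer gridline on the x-axis; it meets the y-axis at y = -1 (among the integer gridlines).
(c) Solving for integer coefficients yields p as stated.

x^2 - x*y - 2*y^2 - y + 1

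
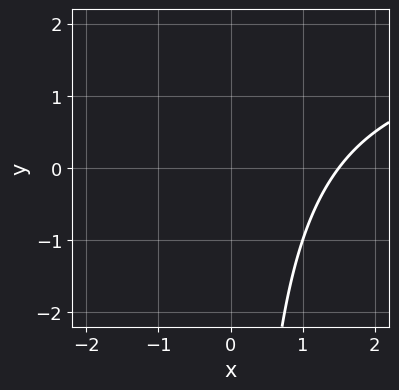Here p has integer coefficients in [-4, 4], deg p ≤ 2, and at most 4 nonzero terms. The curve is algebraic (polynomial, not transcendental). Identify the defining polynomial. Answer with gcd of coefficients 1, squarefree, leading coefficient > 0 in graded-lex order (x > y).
(a) Degree: no degree-1 curve has this shape, so deg p = 2.
(b) From the axis intercepts and sections: no y-intercept at any integer in the box.
(c) Putting this together gives p.

x*y - 2*x + 3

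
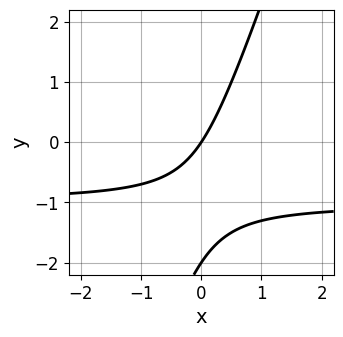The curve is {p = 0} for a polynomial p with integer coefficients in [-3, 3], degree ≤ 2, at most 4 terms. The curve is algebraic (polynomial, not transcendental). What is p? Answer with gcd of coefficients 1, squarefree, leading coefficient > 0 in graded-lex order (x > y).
3*x*y - y^2 + 3*x - 2*y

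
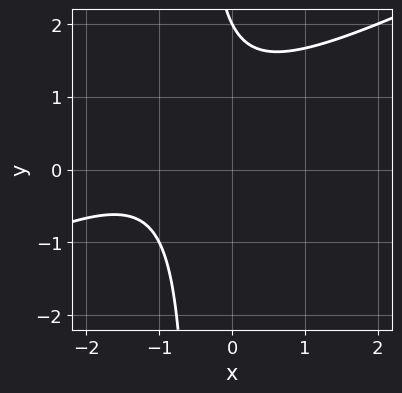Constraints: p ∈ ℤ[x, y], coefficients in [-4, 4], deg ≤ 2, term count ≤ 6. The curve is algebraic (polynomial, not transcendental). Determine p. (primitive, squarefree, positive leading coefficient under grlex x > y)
1. deg p = 2. A generic line meets the curve in up to 2 points.
2. Observable constraints: no x-intercept at any integer in the box; it crosses the y-axis at the gridline y = 2.
3. Together with the visible shape, these determine p as stated.

x^2 - 2*x*y + 2*x - y + 2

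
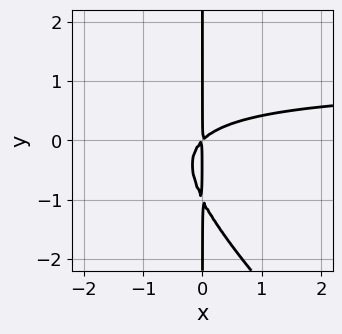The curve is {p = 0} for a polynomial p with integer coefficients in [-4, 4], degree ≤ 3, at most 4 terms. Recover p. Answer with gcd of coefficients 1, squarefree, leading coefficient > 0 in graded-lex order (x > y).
x^2*y + x*y^2 - x^2 + x*y

First, degree: no degree-2 curve has this shape, so deg p = 3.
Then, against the integer gridlines: every point of the y-axis in the box is on the curve.
Finally, the integer polynomial consistent with all of this is the stated p.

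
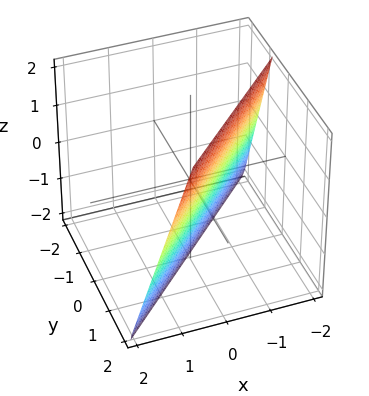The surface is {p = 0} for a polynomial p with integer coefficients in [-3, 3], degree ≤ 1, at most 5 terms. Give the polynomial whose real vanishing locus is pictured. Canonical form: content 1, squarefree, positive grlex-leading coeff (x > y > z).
3*x - 3*y + z + 2

(a) The degree is 1 — every cross-section is a straight line — this is a plane.
(b) Against the integer gridlines: it meets the z-axis at z = -2 (among the integer gridlines).
(c) Solving for integer coefficients yields p as stated.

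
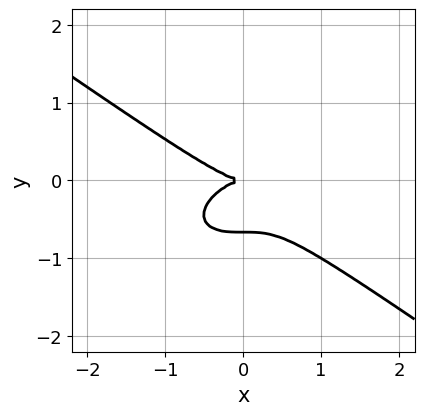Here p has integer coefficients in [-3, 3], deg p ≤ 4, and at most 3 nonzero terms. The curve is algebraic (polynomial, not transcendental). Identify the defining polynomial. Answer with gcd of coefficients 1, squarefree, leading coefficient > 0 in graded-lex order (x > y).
Degree: the shape is more complex than any degree-2 curve, so deg p = 3.
Checking where it meets the axes: it meets the y-axis at y = 0 (among the integer gridlines); it crosses the x-axis at the gridline x = 0.
Assembling these constraints gives the stated polynomial.

x^3 + 3*y^3 + 2*y^2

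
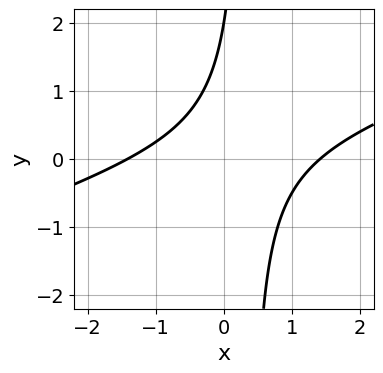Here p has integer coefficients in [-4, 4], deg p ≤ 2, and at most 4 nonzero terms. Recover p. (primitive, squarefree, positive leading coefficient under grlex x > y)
First, deg p = 2.
Then, observable constraints: it crosses the y-axis at the gridline y = 2.
Finally, putting this together gives p.

x^2 - 3*x*y + y - 2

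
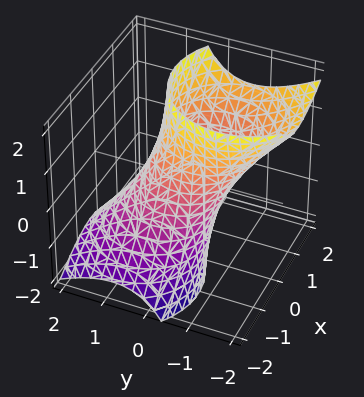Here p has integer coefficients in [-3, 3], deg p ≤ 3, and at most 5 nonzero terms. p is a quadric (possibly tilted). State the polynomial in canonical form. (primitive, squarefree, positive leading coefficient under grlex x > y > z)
x^2 - x*z + y^2 + y*z - 1

1. The degree is 2 — the shape is more complex than any degree-1 surface.
2. From the visible intercepts: the x-axis gridline crossings are at x ∈ {-1, 1}; the y-axis gridline crossings are at y ∈ {-1, 1}; it misses every integer gridline on the z-axis.
3. The integer polynomial consistent with all of this is the stated p.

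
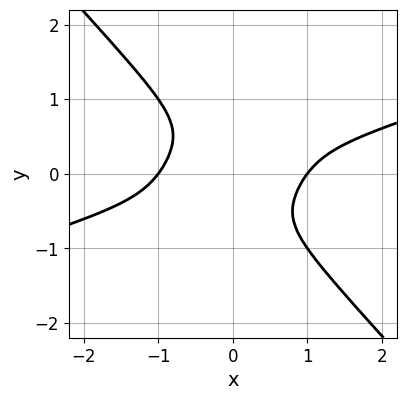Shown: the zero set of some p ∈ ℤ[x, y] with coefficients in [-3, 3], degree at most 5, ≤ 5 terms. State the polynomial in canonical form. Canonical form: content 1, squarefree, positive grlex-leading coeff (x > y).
(a) The degree is 4 — the shape is more complex than any degree-3 curve.
(b) Against the integer gridlines: among the integer gridlines, it crosses the x-axis at x ∈ {-1, 1}; it misses every integer gridline on the y-axis.
(c) Fitting integer coefficients to these (and the overall shape) gives p.

x^4 - 3*x^3*y - 3*y^4 - 1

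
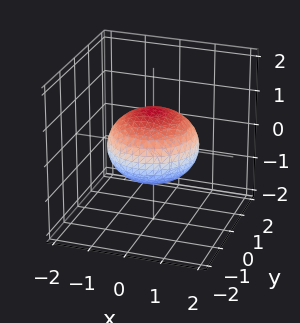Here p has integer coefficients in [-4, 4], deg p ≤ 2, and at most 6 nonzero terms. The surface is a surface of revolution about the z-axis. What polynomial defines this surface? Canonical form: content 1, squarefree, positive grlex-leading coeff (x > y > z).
First, deg p = 2. No degree-1 surface has this shape.
Next, by symmetry, the z-axis is an axis of rotation, so x and y enter only as x² + y².
Next, from the axis intercepts and sections: the z-axis gridline crossings are at z ∈ {-1, 1}; a circular section at z = 0 has radius between 1 and 2.
Finally, fitting integer coefficients to these (and the overall shape) gives p.

2*x^2 + 2*y^2 + 3*z^2 - 3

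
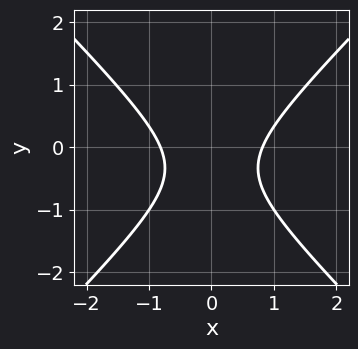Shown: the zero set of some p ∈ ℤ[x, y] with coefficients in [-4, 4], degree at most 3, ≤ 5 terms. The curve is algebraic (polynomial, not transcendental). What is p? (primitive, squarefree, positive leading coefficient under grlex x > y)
(a) deg p = 2.
(b) Symmetries: it's symmetric under x → −x, forcing even powers of x.
(c) Against the integer gridlines: it misses every integer gridline on the y-axis.
(d) Assembling these constraints gives the stated polynomial.

3*x^2 - 3*y^2 - 2*y - 2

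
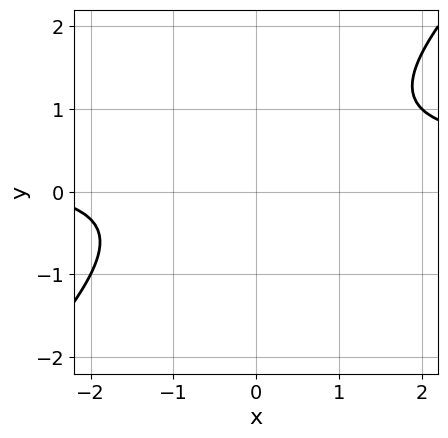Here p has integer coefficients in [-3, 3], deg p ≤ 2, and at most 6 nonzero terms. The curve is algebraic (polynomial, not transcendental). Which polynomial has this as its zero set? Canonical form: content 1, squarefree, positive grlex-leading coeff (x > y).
First, degree: a generic line meets the curve in up to 2 points, so deg p = 2.
Then, observable constraints: the curve avoids every integer x-axis point in the box; it misses every integer gridline on the y-axis.
Finally, solving for integer coefficients yields p as stated.

3*x*y - 3*y^2 - x + 2*y - 3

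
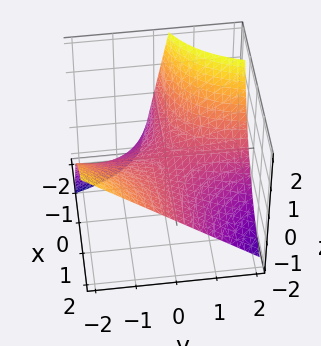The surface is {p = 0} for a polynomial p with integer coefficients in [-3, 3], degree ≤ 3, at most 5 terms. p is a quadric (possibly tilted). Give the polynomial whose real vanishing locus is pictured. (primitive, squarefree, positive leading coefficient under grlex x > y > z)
(a) The degree is 2 — a generic line meets the surface in up to 2 points.
(b) Against the integer gridlines: one z-axis crossing is at z = 0; the visible x-axis segment lies entirely on the surface; the visible y-axis segment lies entirely on the surface.
(c) These observations pin down the coefficients.

2*x*y + x*z + 3*z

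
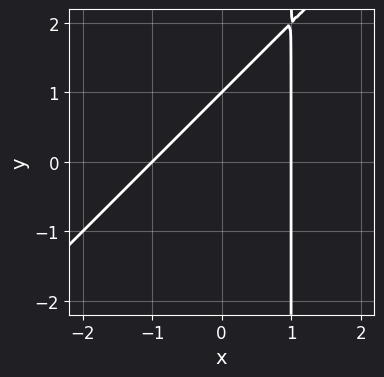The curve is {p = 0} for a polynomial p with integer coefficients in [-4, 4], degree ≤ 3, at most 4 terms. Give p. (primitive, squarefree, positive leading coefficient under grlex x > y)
x^2 - x*y + y - 1

The degree is 2 — a generic line meets the curve in up to 2 points.
From the visible intercepts: the x-axis gridline crossings are at x ∈ {-1, 1}; it meets the y-axis at y = 1 (among the integer gridlines).
The integer polynomial consistent with all of this is the stated p.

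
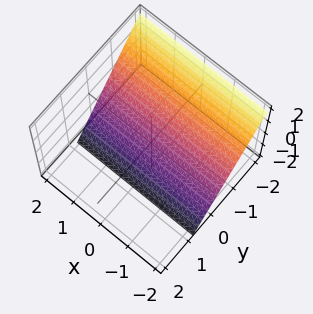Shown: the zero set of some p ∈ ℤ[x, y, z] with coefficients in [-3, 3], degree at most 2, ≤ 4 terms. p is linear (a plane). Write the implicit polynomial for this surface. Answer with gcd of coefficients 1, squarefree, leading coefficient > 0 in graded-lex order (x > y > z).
Degree: every cross-section is a straight line — this is a plane, so deg p = 1.
From the axis intercepts and sections: it meets the z-axis at z = -1 (among the integer gridlines); the surface avoids every integer x-axis point in the box.
These observations pin down the coefficients.

3*y + 2*z + 2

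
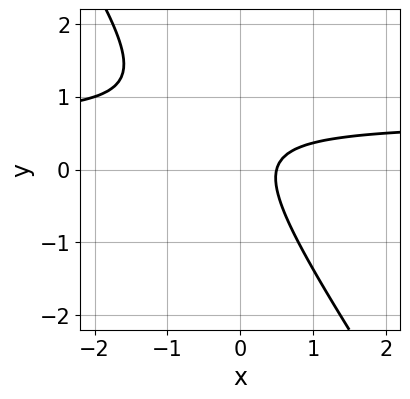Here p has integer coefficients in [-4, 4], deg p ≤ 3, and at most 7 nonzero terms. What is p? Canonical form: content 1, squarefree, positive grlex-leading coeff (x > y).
3*x*y + 2*y^2 - 2*x - y + 1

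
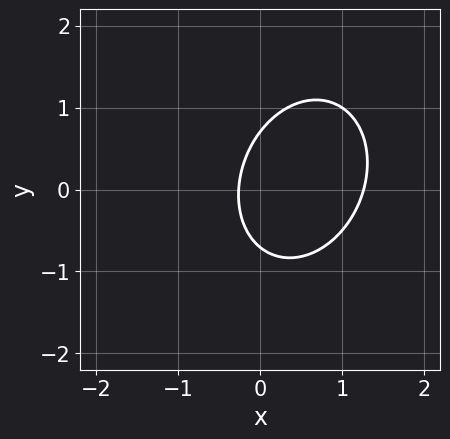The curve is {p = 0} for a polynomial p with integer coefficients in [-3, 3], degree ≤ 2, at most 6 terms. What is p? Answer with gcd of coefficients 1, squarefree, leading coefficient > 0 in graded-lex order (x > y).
3*x^2 - x*y + 2*y^2 - 3*x - 1

deg p = 2.
The integer polynomial consistent with all of this is the stated p.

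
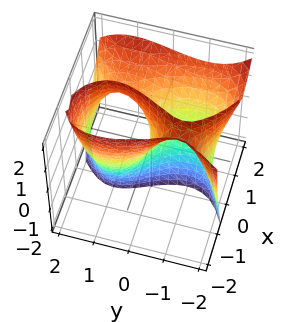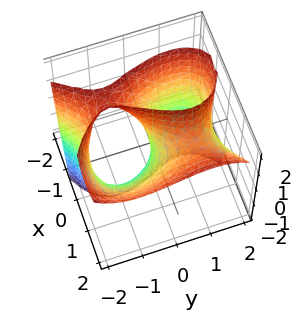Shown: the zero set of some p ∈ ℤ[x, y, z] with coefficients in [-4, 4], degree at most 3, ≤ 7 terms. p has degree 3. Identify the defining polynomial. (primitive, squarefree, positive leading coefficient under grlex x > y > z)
2*x^3 - x^2*z - y^3 - 3*x*z + 3*y

First, the degree is 3 — no degree-2 surface has this shape.
Next, checking where it meets the axes: the visible z-axis segment lies entirely on the surface; it meets the x-axis at x = 0 (among the integer gridlines); one y-axis crossing is at y = 0.
Finally, the integer polynomial consistent with all of this is the stated p.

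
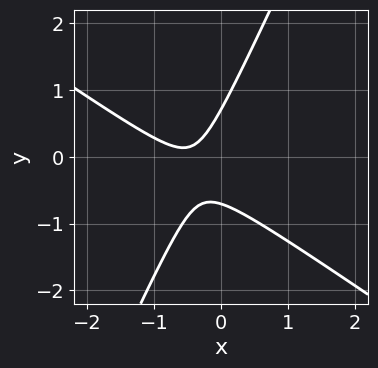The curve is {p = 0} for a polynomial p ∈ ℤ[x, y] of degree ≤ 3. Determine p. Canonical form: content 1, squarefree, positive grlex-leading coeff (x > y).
First, degree: a generic line meets the curve in up to 2 points, so deg p = 2.
Then, checking where it meets the axes: no x-intercept at any integer in the box.
Finally, fitting integer coefficients to these (and the overall shape) gives p.

3*x^2 + 3*x*y - 2*y^2 + 3*x + 1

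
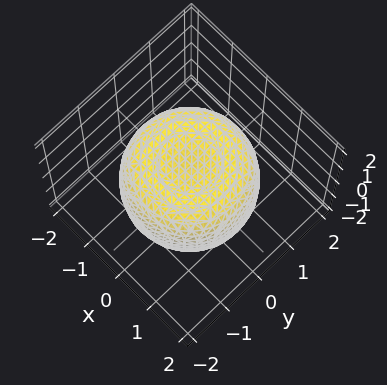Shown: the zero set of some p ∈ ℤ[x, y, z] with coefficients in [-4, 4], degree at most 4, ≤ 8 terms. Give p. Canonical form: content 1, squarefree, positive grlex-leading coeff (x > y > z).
2*x^4 + 4*x^2*y^2 + 2*y^4 - 3*x^2 - 3*y^2 + 3*z^2 - 3

1. deg p = 4.
2. Symmetries: rotational symmetry about the z-axis ⇒ p depends on x, y only through x² + y².
3. Reading off the gridlines: among the integer gridlines, it crosses the z-axis at z ∈ {-1, 1}; a circular section at z = 0 has radius between 1 and 2.
4. Fitting integer coefficients to these (and the overall shape) gives p.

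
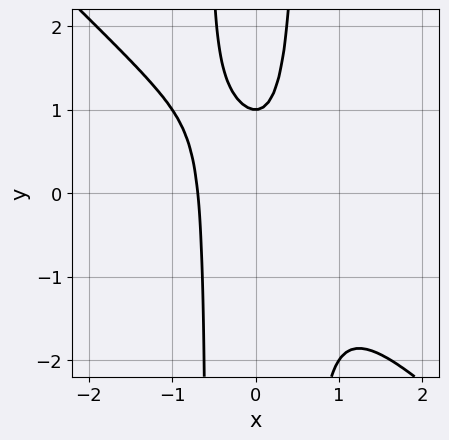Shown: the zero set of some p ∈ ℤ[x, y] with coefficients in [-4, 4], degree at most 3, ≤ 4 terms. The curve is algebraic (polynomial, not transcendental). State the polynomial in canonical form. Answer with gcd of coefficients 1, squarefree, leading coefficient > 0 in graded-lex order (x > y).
3*x^3 + 3*x^2*y - y + 1

(a) deg p = 3.
(b) From the axis intercepts and sections: it meets the y-axis at y = 1 (among the integer gridlines).
(c) Together with the visible shape, these determine p as stated.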